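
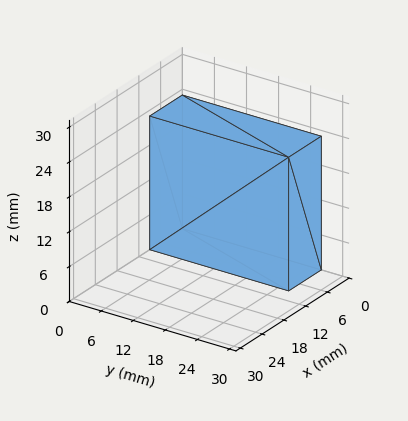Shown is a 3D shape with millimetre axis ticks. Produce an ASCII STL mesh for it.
Reading the render: the shape is a rectangular box, roughly 9 × 26 mm footprint and 23 mm tall (dimensions read to the nearest mm from the axis ticks). For the STL, each face is triangulated and given an outward normal.

solid part
  facet normal 0.0000 0.0000 -1.0000
    outer loop
      vertex 9.0 26.0 0.0
      vertex 9.0 0.0 0.0
      vertex 0.0 0.0 0.0
    endloop
  endfacet
  facet normal 0.0000 0.0000 -1.0000
    outer loop
      vertex 0.0 26.0 0.0
      vertex 9.0 26.0 0.0
      vertex 0.0 0.0 0.0
    endloop
  endfacet
  facet normal 0.0000 0.0000 1.0000
    outer loop
      vertex 0.0 0.0 23.0
      vertex 9.0 0.0 23.0
      vertex 9.0 26.0 23.0
    endloop
  endfacet
  facet normal 0.0000 0.0000 1.0000
    outer loop
      vertex 0.0 0.0 23.0
      vertex 9.0 26.0 23.0
      vertex 0.0 26.0 23.0
    endloop
  endfacet
  facet normal 0.0000 -1.0000 0.0000
    outer loop
      vertex 0.0 0.0 0.0
      vertex 9.0 0.0 0.0
      vertex 9.0 0.0 23.0
    endloop
  endfacet
  facet normal 0.0000 -1.0000 0.0000
    outer loop
      vertex 0.0 0.0 0.0
      vertex 9.0 0.0 23.0
      vertex 0.0 0.0 23.0
    endloop
  endfacet
  facet normal 0.0000 1.0000 0.0000
    outer loop
      vertex 9.0 26.0 23.0
      vertex 9.0 26.0 0.0
      vertex 0.0 26.0 0.0
    endloop
  endfacet
  facet normal 0.0000 1.0000 0.0000
    outer loop
      vertex 0.0 26.0 23.0
      vertex 9.0 26.0 23.0
      vertex 0.0 26.0 0.0
    endloop
  endfacet
  facet normal -1.0000 0.0000 0.0000
    outer loop
      vertex 0.0 26.0 23.0
      vertex 0.0 26.0 0.0
      vertex 0.0 0.0 0.0
    endloop
  endfacet
  facet normal -1.0000 0.0000 0.0000
    outer loop
      vertex 0.0 0.0 23.0
      vertex 0.0 26.0 23.0
      vertex 0.0 0.0 0.0
    endloop
  endfacet
  facet normal 1.0000 0.0000 0.0000
    outer loop
      vertex 9.0 0.0 0.0
      vertex 9.0 26.0 0.0
      vertex 9.0 26.0 23.0
    endloop
  endfacet
  facet normal 1.0000 0.0000 0.0000
    outer loop
      vertex 9.0 0.0 0.0
      vertex 9.0 26.0 23.0
      vertex 9.0 0.0 23.0
    endloop
  endfacet
endsolid part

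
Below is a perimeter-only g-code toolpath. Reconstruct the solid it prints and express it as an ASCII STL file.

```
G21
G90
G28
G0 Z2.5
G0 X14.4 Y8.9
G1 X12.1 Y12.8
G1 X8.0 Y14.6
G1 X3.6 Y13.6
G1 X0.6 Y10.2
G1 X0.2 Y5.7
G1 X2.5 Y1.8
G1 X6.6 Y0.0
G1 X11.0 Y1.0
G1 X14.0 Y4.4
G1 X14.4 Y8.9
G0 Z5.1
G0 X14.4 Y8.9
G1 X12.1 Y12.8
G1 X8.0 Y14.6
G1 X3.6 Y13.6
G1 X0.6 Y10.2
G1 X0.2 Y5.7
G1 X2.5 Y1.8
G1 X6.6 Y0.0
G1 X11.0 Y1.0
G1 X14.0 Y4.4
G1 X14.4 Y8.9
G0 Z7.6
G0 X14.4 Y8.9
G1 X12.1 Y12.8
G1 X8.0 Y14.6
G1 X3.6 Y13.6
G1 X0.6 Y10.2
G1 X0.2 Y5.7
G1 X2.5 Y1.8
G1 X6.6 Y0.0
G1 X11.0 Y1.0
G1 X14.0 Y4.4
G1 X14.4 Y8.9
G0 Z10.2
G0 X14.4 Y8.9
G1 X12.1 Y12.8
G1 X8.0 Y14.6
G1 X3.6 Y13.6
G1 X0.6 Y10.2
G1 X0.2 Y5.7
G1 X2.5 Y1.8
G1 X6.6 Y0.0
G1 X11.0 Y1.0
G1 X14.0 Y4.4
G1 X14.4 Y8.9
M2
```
solid part
  facet normal 0.0000 0.0000 -1.0000
    outer loop
      vertex 8.0 14.6 0.0
      vertex 12.1 12.8 0.0
      vertex 14.4 8.9 0.0
    endloop
  endfacet
  facet normal 0.0000 0.0000 -1.0000
    outer loop
      vertex 3.6 13.6 0.0
      vertex 8.0 14.6 0.0
      vertex 14.4 8.9 0.0
    endloop
  endfacet
  facet normal 0.0000 0.0000 -1.0000
    outer loop
      vertex 0.6 10.2 0.0
      vertex 3.6 13.6 0.0
      vertex 14.4 8.9 0.0
    endloop
  endfacet
  facet normal 0.0000 0.0000 -1.0000
    outer loop
      vertex 0.2 5.7 0.0
      vertex 0.6 10.2 0.0
      vertex 14.4 8.9 0.0
    endloop
  endfacet
  facet normal 0.0000 0.0000 -1.0000
    outer loop
      vertex 2.5 1.8 0.0
      vertex 0.2 5.7 0.0
      vertex 14.4 8.9 0.0
    endloop
  endfacet
  facet normal 0.0000 0.0000 -1.0000
    outer loop
      vertex 6.6 0.0 0.0
      vertex 2.5 1.8 0.0
      vertex 14.4 8.9 0.0
    endloop
  endfacet
  facet normal 0.0000 0.0000 -1.0000
    outer loop
      vertex 11.0 1.0 0.0
      vertex 6.6 0.0 0.0
      vertex 14.4 8.9 0.0
    endloop
  endfacet
  facet normal 0.0000 0.0000 -1.0000
    outer loop
      vertex 14.0 4.4 0.0
      vertex 11.0 1.0 0.0
      vertex 14.4 8.9 0.0
    endloop
  endfacet
  facet normal 0.0000 0.0000 1.0000
    outer loop
      vertex 14.4 8.9 10.2
      vertex 12.1 12.8 10.2
      vertex 8.0 14.6 10.2
    endloop
  endfacet
  facet normal 0.0000 0.0000 1.0000
    outer loop
      vertex 14.4 8.9 10.2
      vertex 8.0 14.6 10.2
      vertex 3.6 13.6 10.2
    endloop
  endfacet
  facet normal 0.0000 0.0000 1.0000
    outer loop
      vertex 14.4 8.9 10.2
      vertex 3.6 13.6 10.2
      vertex 0.6 10.2 10.2
    endloop
  endfacet
  facet normal 0.0000 0.0000 1.0000
    outer loop
      vertex 14.4 8.9 10.2
      vertex 0.6 10.2 10.2
      vertex 0.2 5.7 10.2
    endloop
  endfacet
  facet normal 0.0000 0.0000 1.0000
    outer loop
      vertex 14.4 8.9 10.2
      vertex 0.2 5.7 10.2
      vertex 2.5 1.8 10.2
    endloop
  endfacet
  facet normal 0.0000 0.0000 1.0000
    outer loop
      vertex 14.4 8.9 10.2
      vertex 2.5 1.8 10.2
      vertex 6.6 0.0 10.2
    endloop
  endfacet
  facet normal 0.0000 0.0000 1.0000
    outer loop
      vertex 14.4 8.9 10.2
      vertex 6.6 0.0 10.2
      vertex 11.0 1.0 10.2
    endloop
  endfacet
  facet normal 0.0000 0.0000 1.0000
    outer loop
      vertex 14.4 8.9 10.2
      vertex 11.0 1.0 10.2
      vertex 14.0 4.4 10.2
    endloop
  endfacet
  facet normal 0.8614 0.5080 0.0000
    outer loop
      vertex 14.4 8.9 0.0
      vertex 12.1 12.8 0.0
      vertex 12.1 12.8 10.2
    endloop
  endfacet
  facet normal 0.8614 0.5080 0.0000
    outer loop
      vertex 14.4 8.9 0.0
      vertex 12.1 12.8 10.2
      vertex 14.4 8.9 10.2
    endloop
  endfacet
  facet normal 0.4020 0.9156 0.0000
    outer loop
      vertex 12.1 12.8 0.0
      vertex 8.0 14.6 0.0
      vertex 8.0 14.6 10.2
    endloop
  endfacet
  facet normal 0.4020 0.9156 0.0000
    outer loop
      vertex 12.1 12.8 0.0
      vertex 8.0 14.6 10.2
      vertex 12.1 12.8 10.2
    endloop
  endfacet
  facet normal -0.2216 0.9751 0.0000
    outer loop
      vertex 8.0 14.6 0.0
      vertex 3.6 13.6 0.0
      vertex 3.6 13.6 10.2
    endloop
  endfacet
  facet normal -0.2216 0.9751 0.0000
    outer loop
      vertex 8.0 14.6 0.0
      vertex 3.6 13.6 10.2
      vertex 8.0 14.6 10.2
    endloop
  endfacet
  facet normal -0.7498 0.6616 0.0000
    outer loop
      vertex 3.6 13.6 0.0
      vertex 0.6 10.2 0.0
      vertex 0.6 10.2 10.2
    endloop
  endfacet
  facet normal -0.7498 0.6616 0.0000
    outer loop
      vertex 3.6 13.6 0.0
      vertex 0.6 10.2 10.2
      vertex 3.6 13.6 10.2
    endloop
  endfacet
  facet normal -0.9961 0.0885 0.0000
    outer loop
      vertex 0.6 10.2 0.0
      vertex 0.2 5.7 0.0
      vertex 0.2 5.7 10.2
    endloop
  endfacet
  facet normal -0.9961 0.0885 0.0000
    outer loop
      vertex 0.6 10.2 0.0
      vertex 0.2 5.7 10.2
      vertex 0.6 10.2 10.2
    endloop
  endfacet
  facet normal -0.8614 -0.5080 0.0000
    outer loop
      vertex 0.2 5.7 0.0
      vertex 2.5 1.8 0.0
      vertex 2.5 1.8 10.2
    endloop
  endfacet
  facet normal -0.8614 -0.5080 0.0000
    outer loop
      vertex 0.2 5.7 0.0
      vertex 2.5 1.8 10.2
      vertex 0.2 5.7 10.2
    endloop
  endfacet
  facet normal -0.4020 -0.9156 0.0000
    outer loop
      vertex 2.5 1.8 0.0
      vertex 6.6 0.0 0.0
      vertex 6.6 0.0 10.2
    endloop
  endfacet
  facet normal -0.4020 -0.9156 0.0000
    outer loop
      vertex 2.5 1.8 0.0
      vertex 6.6 0.0 10.2
      vertex 2.5 1.8 10.2
    endloop
  endfacet
  facet normal 0.2216 -0.9751 0.0000
    outer loop
      vertex 6.6 0.0 0.0
      vertex 11.0 1.0 0.0
      vertex 11.0 1.0 10.2
    endloop
  endfacet
  facet normal 0.2216 -0.9751 0.0000
    outer loop
      vertex 6.6 0.0 0.0
      vertex 11.0 1.0 10.2
      vertex 6.6 0.0 10.2
    endloop
  endfacet
  facet normal 0.7498 -0.6616 0.0000
    outer loop
      vertex 11.0 1.0 0.0
      vertex 14.0 4.4 0.0
      vertex 14.0 4.4 10.2
    endloop
  endfacet
  facet normal 0.7498 -0.6616 0.0000
    outer loop
      vertex 11.0 1.0 0.0
      vertex 14.0 4.4 10.2
      vertex 11.0 1.0 10.2
    endloop
  endfacet
  facet normal 0.9961 -0.0885 0.0000
    outer loop
      vertex 14.0 4.4 0.0
      vertex 14.4 8.9 0.0
      vertex 14.4 8.9 10.2
    endloop
  endfacet
  facet normal 0.9961 -0.0885 0.0000
    outer loop
      vertex 14.0 4.4 0.0
      vertex 14.4 8.9 10.2
      vertex 14.0 4.4 10.2
    endloop
  endfacet
endsolid part

The G0 Z moves step by Δz≈2.5 mm. Every layer's G1 loop is the same polygon, so the solid is a straight extrusion of it from z=0 to z≈10.2. Closing with flat bottom and top caps and triangulating gives 36 facets — a regular 10-sided prism (a cylinder approximated with 10 flat sides), circumscribed radius ≈ 7.3 mm, height ≈ 10.2 mm.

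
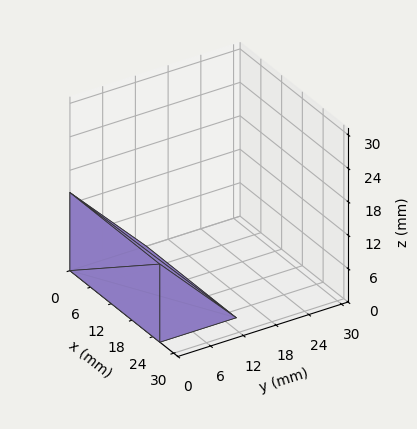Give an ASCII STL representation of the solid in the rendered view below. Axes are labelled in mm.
Reading the render: the shape is a wedge (ramp): 26 × 14 mm base, rising to 14 mm along the y=0 edge and sloping linearly to z=0 at y=14 (dimensions read to the nearest mm from the axis ticks). For the STL, each face is triangulated and given an outward normal.

solid part
  facet normal 0.0000 0.0000 -1.0000
    outer loop
      vertex 26.00 14.00 0.00
      vertex 26.00 0.00 0.00
      vertex 0.00 0.00 0.00
    endloop
  endfacet
  facet normal 0.0000 0.0000 -1.0000
    outer loop
      vertex 0.00 14.00 0.00
      vertex 26.00 14.00 0.00
      vertex 0.00 0.00 0.00
    endloop
  endfacet
  facet normal 0.0000 -1.0000 0.0000
    outer loop
      vertex 0.00 0.00 0.00
      vertex 26.00 0.00 0.00
      vertex 26.00 0.00 14.00
    endloop
  endfacet
  facet normal 0.0000 -1.0000 0.0000
    outer loop
      vertex 0.00 0.00 0.00
      vertex 26.00 0.00 14.00
      vertex 0.00 0.00 14.00
    endloop
  endfacet
  facet normal 0.0000 0.7071 0.7071
    outer loop
      vertex 0.00 0.00 14.00
      vertex 26.00 0.00 14.00
      vertex 26.00 14.00 0.00
    endloop
  endfacet
  facet normal 0.0000 0.7071 0.7071
    outer loop
      vertex 0.00 0.00 14.00
      vertex 26.00 14.00 0.00
      vertex 0.00 14.00 0.00
    endloop
  endfacet
  facet normal -1.0000 0.0000 0.0000
    outer loop
      vertex 0.00 0.00 14.00
      vertex 0.00 14.00 0.00
      vertex 0.00 0.00 0.00
    endloop
  endfacet
  facet normal 1.0000 0.0000 0.0000
    outer loop
      vertex 26.00 0.00 0.00
      vertex 26.00 14.00 0.00
      vertex 26.00 0.00 14.00
    endloop
  endfacet
endsolid part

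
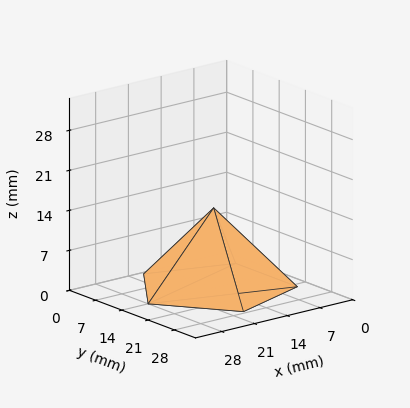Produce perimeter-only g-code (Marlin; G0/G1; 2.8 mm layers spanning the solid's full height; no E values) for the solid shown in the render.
Reading the render: the shape is a regular 5-sided pyramid, base circumscribed radius ≈ 14 mm, apex at z ≈ 14 mm (dimensions read to the nearest mm from the axis ticks). For the g-code, the solid's height is divided into equal slices at the stated Δz and each level perimeter traced with G1 moves after a G0 lift.

; perimeter-only toolpath
G21 ; units = mm
G90 ; absolute positioning
G28 ; home
; layer 1
G0 Z2.8
G0 X25.2 Y14.0
G1 X17.4 Y24.6
G1 X5.0 Y20.6
G1 X5.0 Y7.4
G1 X17.4 Y3.4
G1 X25.2 Y14.0
; layer 2
G0 Z5.6
G0 X22.4 Y14.0
G1 X16.6 Y22.0
G1 X7.2 Y18.9
G1 X7.2 Y9.1
G1 X16.6 Y6.0
G1 X22.4 Y14.0
; layer 3
G0 Z8.4
G0 X19.6 Y14.0
G1 X15.7 Y19.3
G1 X9.5 Y17.3
G1 X9.5 Y10.7
G1 X15.7 Y8.7
G1 X19.6 Y14.0
; layer 4
G0 Z11.2
G0 X16.8 Y14.0
G1 X14.9 Y16.7
G1 X11.7 Y15.6
G1 X11.7 Y12.4
G1 X14.9 Y11.3
G1 X16.8 Y14.0
M2 ; end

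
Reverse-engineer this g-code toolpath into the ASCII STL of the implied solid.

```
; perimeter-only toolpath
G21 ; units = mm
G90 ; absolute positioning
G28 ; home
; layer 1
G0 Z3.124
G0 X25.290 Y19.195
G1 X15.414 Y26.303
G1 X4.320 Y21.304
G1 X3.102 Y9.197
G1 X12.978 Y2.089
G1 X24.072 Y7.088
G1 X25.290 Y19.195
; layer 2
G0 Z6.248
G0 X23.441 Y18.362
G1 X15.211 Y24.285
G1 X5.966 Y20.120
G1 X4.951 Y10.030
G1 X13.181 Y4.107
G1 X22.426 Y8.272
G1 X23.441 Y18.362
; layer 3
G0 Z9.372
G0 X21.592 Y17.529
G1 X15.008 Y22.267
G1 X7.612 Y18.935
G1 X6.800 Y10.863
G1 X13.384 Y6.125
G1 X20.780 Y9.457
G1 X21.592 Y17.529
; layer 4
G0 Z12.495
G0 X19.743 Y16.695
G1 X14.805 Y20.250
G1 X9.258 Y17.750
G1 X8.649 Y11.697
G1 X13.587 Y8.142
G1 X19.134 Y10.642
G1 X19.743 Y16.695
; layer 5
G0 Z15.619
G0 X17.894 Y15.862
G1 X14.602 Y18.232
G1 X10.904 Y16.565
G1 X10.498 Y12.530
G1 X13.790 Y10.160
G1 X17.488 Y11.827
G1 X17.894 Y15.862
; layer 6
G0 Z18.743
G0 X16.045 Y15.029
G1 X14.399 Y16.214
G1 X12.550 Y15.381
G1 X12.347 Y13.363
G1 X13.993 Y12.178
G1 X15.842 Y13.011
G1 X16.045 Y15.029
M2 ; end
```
solid part
  facet normal 0.0000 0.0000 -1.0000
    outer loop
      vertex 2.674 22.489 0.000
      vertex 15.617 28.321 0.000
      vertex 27.139 20.028 0.000
    endloop
  endfacet
  facet normal 0.0000 0.0000 -1.0000
    outer loop
      vertex 1.253 8.364 0.000
      vertex 2.674 22.489 0.000
      vertex 27.139 20.028 0.000
    endloop
  endfacet
  facet normal 0.0000 0.0000 -1.0000
    outer loop
      vertex 12.775 0.071 0.000
      vertex 1.253 8.364 0.000
      vertex 27.139 20.028 0.000
    endloop
  endfacet
  facet normal 0.0000 0.0000 -1.0000
    outer loop
      vertex 25.718 5.903 0.000
      vertex 12.775 0.071 0.000
      vertex 27.139 20.028 0.000
    endloop
  endfacet
  facet normal 0.5092 0.7075 0.4901
    outer loop
      vertex 27.139 20.028 0.000
      vertex 15.617 28.321 0.000
      vertex 14.196 14.196 21.867
    endloop
  endfacet
  facet normal -0.3581 0.7947 0.4901
    outer loop
      vertex 15.617 28.321 0.000
      vertex 2.674 22.489 0.000
      vertex 14.196 14.196 21.867
    endloop
  endfacet
  facet normal -0.8673 0.0873 0.4901
    outer loop
      vertex 2.674 22.489 0.000
      vertex 1.253 8.364 0.000
      vertex 14.196 14.196 21.867
    endloop
  endfacet
  facet normal -0.5092 -0.7075 0.4901
    outer loop
      vertex 1.253 8.364 0.000
      vertex 12.775 0.071 0.000
      vertex 14.196 14.196 21.867
    endloop
  endfacet
  facet normal 0.3581 -0.7947 0.4901
    outer loop
      vertex 12.775 0.071 0.000
      vertex 25.718 5.903 0.000
      vertex 14.196 14.196 21.867
    endloop
  endfacet
  facet normal 0.8673 -0.0873 0.4901
    outer loop
      vertex 25.718 5.903 0.000
      vertex 27.139 20.028 0.000
      vertex 14.196 14.196 21.867
    endloop
  endfacet
endsolid part

The G0 Z moves step by Δz≈3.124 mm. The G1 loops shrink linearly with z, so the solid tapers from its base footprint up to z≈21.9. Closing with a flat bottom cap and the tapered top and triangulating gives 10 facets — a regular 6-sided pyramid, base circumscribed radius ≈ 14.2 mm, apex at z ≈ 21.9 mm.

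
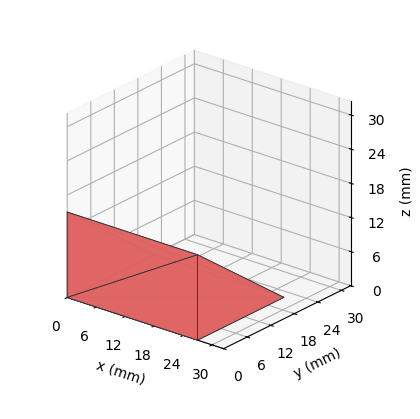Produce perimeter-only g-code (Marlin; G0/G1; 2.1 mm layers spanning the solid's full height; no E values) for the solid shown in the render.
Reading the render: the shape is a wedge (ramp): 27 × 22 mm base, rising to 15 mm along the y=0 edge and sloping linearly to z=0 at y=22 (dimensions read to the nearest mm from the axis ticks). For the g-code, the solid's height is divided into equal slices at the stated Δz and each level perimeter traced with G1 moves after a G0 lift.

; perimeter-only toolpath
G21 ; units = mm
G90 ; absolute positioning
G28 ; home
; layer 1
G0 Z2.1
G0 X0.0 Y0.0
G1 X27.0 Y0.0
G1 X27.0 Y18.9
G1 X0.0 Y18.9
G1 X0.0 Y0.0
; layer 2
G0 Z4.3
G0 X0.0 Y0.0
G1 X27.0 Y0.0
G1 X27.0 Y15.7
G1 X0.0 Y15.7
G1 X0.0 Y0.0
; layer 3
G0 Z6.4
G0 X0.0 Y0.0
G1 X27.0 Y0.0
G1 X27.0 Y12.6
G1 X0.0 Y12.6
G1 X0.0 Y0.0
; layer 4
G0 Z8.6
G0 X0.0 Y0.0
G1 X27.0 Y0.0
G1 X27.0 Y9.4
G1 X0.0 Y9.4
G1 X0.0 Y0.0
; layer 5
G0 Z10.7
G0 X0.0 Y0.0
G1 X27.0 Y0.0
G1 X27.0 Y6.3
G1 X0.0 Y6.3
G1 X0.0 Y0.0
; layer 6
G0 Z12.9
G0 X0.0 Y0.0
G1 X27.0 Y0.0
G1 X27.0 Y3.1
G1 X0.0 Y3.1
G1 X0.0 Y0.0
M2 ; end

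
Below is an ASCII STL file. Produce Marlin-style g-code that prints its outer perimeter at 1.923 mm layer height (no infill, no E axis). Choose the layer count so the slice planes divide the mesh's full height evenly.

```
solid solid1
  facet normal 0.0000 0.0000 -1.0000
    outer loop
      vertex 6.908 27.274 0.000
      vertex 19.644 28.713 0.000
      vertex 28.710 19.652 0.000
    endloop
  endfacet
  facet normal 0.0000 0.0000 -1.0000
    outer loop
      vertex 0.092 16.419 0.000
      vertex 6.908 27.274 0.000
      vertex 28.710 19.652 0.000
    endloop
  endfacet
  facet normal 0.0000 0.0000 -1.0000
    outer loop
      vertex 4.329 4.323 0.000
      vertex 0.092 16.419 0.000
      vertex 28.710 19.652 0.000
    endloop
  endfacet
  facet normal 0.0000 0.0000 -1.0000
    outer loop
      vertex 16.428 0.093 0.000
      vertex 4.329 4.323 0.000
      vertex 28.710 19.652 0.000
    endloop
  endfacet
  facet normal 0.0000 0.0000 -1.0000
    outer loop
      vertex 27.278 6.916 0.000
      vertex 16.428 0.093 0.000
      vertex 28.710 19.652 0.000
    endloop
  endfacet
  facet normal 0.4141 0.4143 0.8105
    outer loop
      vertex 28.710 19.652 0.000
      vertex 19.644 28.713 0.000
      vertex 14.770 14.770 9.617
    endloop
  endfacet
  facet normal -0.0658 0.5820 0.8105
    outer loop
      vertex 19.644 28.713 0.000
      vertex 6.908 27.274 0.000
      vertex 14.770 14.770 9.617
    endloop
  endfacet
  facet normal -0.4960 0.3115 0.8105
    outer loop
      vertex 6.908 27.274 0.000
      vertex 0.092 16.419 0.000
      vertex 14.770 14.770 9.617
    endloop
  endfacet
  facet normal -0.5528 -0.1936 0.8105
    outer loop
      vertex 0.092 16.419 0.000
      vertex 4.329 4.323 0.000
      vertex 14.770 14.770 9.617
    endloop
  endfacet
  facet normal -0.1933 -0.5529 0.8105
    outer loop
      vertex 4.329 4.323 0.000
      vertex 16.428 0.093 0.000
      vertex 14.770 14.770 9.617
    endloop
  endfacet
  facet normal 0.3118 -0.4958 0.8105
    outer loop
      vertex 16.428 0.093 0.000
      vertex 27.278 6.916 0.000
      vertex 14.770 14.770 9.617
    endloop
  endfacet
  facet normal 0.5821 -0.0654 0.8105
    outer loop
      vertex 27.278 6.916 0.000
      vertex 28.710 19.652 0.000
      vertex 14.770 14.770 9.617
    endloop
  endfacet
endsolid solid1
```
; perimeter-only toolpath
G21 ; units = mm
G90 ; absolute positioning
G28 ; home
; layer 1
G0 Z1.923
G0 X25.922 Y18.676
G1 X18.669 Y25.924
G1 X8.480 Y24.773
G1 X3.028 Y16.089
G1 X6.417 Y6.412
G1 X16.096 Y3.028
G1 X24.776 Y8.487
G1 X25.922 Y18.676
; layer 2
G0 Z3.847
G0 X23.134 Y17.699
G1 X17.694 Y23.136
G1 X10.053 Y22.272
G1 X5.963 Y15.759
G1 X8.505 Y8.502
G1 X15.765 Y5.964
G1 X22.275 Y10.058
G1 X23.134 Y17.699
; layer 3
G0 Z5.770
G0 X20.346 Y16.723
G1 X16.720 Y20.347
G1 X11.625 Y19.772
G1 X8.899 Y15.430
G1 X10.594 Y10.591
G1 X15.433 Y8.899
G1 X19.773 Y11.628
G1 X20.346 Y16.723
; layer 4
G0 Z7.694
G0 X17.558 Y15.746
G1 X15.745 Y17.559
G1 X13.198 Y17.271
G1 X11.834 Y15.100
G1 X12.682 Y12.681
G1 X15.102 Y11.835
G1 X17.272 Y13.199
G1 X17.558 Y15.746
M2 ; end

The solid is a regular 7-sided pyramid, base circumscribed radius ≈ 14.8 mm, apex at z ≈ 9.62 mm. Slicing at Δz = 1.923 mm — 5 equal slices spanning the solid's height, so layer i sits at z = i·h/5 — gives 4 non-empty perimeters. Each is a 7-segment closed polygon; G0 lifts to the layer z and rapids to the start vertex, then G1 traces the edges. The cross-section shrinks linearly with z (the slice at the apex is degenerate and omitted).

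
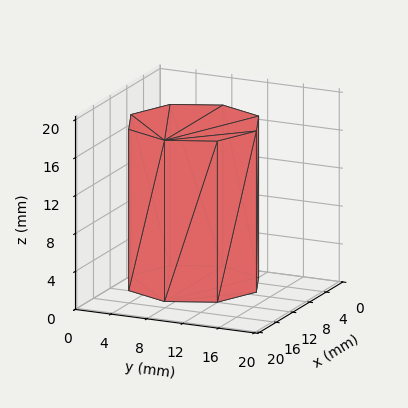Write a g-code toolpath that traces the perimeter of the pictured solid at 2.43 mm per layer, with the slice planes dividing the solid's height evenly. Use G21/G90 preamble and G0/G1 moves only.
Reading the render: the shape is a regular 8-sided prism (a cylinder approximated with 8 flat sides), circumscribed radius ≈ 7 mm, height ≈ 17 mm (dimensions read to the nearest mm from the axis ticks). For the g-code, the solid's height is divided into equal slices at the stated Δz and each level perimeter traced with G1 moves after a G0 lift.

; perimeter-only toolpath
G21 ; units = mm
G90 ; absolute positioning
G28 ; home
; layer 1
G0 Z2.43
G0 X14.00 Y7.00
G1 X11.95 Y11.95
G1 X7.00 Y14.00
G1 X2.05 Y11.95
G1 X0.00 Y7.00
G1 X2.05 Y2.05
G1 X7.00 Y0.00
G1 X11.95 Y2.05
G1 X14.00 Y7.00
; layer 2
G0 Z4.86
G0 X14.00 Y7.00
G1 X11.95 Y11.95
G1 X7.00 Y14.00
G1 X2.05 Y11.95
G1 X0.00 Y7.00
G1 X2.05 Y2.05
G1 X7.00 Y0.00
G1 X11.95 Y2.05
G1 X14.00 Y7.00
; layer 3
G0 Z7.29
G0 X14.00 Y7.00
G1 X11.95 Y11.95
G1 X7.00 Y14.00
G1 X2.05 Y11.95
G1 X0.00 Y7.00
G1 X2.05 Y2.05
G1 X7.00 Y0.00
G1 X11.95 Y2.05
G1 X14.00 Y7.00
; layer 4
G0 Z9.71
G0 X14.00 Y7.00
G1 X11.95 Y11.95
G1 X7.00 Y14.00
G1 X2.05 Y11.95
G1 X0.00 Y7.00
G1 X2.05 Y2.05
G1 X7.00 Y0.00
G1 X11.95 Y2.05
G1 X14.00 Y7.00
; layer 5
G0 Z12.14
G0 X14.00 Y7.00
G1 X11.95 Y11.95
G1 X7.00 Y14.00
G1 X2.05 Y11.95
G1 X0.00 Y7.00
G1 X2.05 Y2.05
G1 X7.00 Y0.00
G1 X11.95 Y2.05
G1 X14.00 Y7.00
; layer 6
G0 Z14.57
G0 X14.00 Y7.00
G1 X11.95 Y11.95
G1 X7.00 Y14.00
G1 X2.05 Y11.95
G1 X0.00 Y7.00
G1 X2.05 Y2.05
G1 X7.00 Y0.00
G1 X11.95 Y2.05
G1 X14.00 Y7.00
; layer 7
G0 Z17.00
G0 X14.00 Y7.00
G1 X11.95 Y11.95
G1 X7.00 Y14.00
G1 X2.05 Y11.95
G1 X0.00 Y7.00
G1 X2.05 Y2.05
G1 X7.00 Y0.00
G1 X11.95 Y2.05
G1 X14.00 Y7.00
M2 ; end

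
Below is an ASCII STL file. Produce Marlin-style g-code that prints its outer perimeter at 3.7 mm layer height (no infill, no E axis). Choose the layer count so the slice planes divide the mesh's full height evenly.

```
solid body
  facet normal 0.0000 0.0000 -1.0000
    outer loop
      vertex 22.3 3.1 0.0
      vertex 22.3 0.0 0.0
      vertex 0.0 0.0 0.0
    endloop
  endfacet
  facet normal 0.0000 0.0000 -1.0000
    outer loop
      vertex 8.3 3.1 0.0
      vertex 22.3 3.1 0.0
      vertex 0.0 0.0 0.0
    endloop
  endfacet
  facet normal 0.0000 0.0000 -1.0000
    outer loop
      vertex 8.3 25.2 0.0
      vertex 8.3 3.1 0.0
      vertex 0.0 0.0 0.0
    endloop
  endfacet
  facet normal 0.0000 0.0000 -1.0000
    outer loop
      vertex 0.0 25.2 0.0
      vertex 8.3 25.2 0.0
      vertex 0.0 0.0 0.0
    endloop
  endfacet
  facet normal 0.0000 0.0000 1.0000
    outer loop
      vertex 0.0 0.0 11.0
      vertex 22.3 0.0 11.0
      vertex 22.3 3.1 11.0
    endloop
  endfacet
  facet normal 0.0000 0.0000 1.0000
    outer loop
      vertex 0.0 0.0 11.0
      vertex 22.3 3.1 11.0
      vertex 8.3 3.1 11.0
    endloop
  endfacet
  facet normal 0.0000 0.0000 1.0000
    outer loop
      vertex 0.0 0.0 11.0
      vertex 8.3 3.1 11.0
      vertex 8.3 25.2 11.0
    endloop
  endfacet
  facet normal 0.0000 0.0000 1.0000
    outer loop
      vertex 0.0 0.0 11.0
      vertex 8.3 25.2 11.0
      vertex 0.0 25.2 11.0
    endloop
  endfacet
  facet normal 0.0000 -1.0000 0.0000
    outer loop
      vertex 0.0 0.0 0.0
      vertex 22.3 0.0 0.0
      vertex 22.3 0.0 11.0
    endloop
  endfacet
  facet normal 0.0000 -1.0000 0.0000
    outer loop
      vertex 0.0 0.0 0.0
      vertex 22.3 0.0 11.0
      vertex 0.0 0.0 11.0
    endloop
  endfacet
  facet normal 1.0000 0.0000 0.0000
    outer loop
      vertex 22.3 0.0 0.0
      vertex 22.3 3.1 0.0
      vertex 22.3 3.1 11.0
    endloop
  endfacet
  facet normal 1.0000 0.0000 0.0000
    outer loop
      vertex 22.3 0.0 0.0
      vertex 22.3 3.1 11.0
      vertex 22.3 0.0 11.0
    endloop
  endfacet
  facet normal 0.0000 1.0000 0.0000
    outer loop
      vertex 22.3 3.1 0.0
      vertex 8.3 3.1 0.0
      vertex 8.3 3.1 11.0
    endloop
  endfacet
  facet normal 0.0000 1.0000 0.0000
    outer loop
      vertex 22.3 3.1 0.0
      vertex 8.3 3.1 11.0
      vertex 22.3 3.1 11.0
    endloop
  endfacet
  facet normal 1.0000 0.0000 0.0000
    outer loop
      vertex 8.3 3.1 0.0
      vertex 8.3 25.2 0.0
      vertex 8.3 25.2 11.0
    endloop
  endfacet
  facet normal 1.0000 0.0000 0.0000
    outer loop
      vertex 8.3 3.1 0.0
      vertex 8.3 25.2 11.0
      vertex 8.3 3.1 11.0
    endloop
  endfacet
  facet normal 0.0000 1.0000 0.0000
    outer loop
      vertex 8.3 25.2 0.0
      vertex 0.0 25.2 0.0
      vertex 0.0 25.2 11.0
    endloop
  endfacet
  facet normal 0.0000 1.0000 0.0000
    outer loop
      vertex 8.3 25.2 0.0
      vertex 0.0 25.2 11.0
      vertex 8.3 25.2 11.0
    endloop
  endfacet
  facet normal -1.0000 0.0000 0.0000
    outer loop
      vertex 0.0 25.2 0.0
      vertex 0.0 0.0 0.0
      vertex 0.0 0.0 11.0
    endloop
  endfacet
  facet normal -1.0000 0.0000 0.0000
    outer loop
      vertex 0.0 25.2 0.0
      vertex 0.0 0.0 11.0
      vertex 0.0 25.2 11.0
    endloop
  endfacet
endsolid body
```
; perimeter-only toolpath
G21 ; units = mm
G90 ; absolute positioning
G28 ; home
; layer 1
G0 Z3.7
G0 X0.0 Y0.0
G1 X22.3 Y0.0
G1 X22.3 Y3.1
G1 X8.3 Y3.1
G1 X8.3 Y25.2
G1 X0.0 Y25.2
G1 X0.0 Y0.0
; layer 2
G0 Z7.3
G0 X0.0 Y0.0
G1 X22.3 Y0.0
G1 X22.3 Y3.1
G1 X8.3 Y3.1
G1 X8.3 Y25.2
G1 X0.0 Y25.2
G1 X0.0 Y0.0
; layer 3
G0 Z11.0
G0 X0.0 Y0.0
G1 X22.3 Y0.0
G1 X22.3 Y3.1
G1 X8.3 Y3.1
G1 X8.3 Y25.2
G1 X0.0 Y25.2
G1 X0.0 Y0.0
M2 ; end

The solid is an L-shaped prism: outer 22.3 × 25.2 mm, arm thicknesses ≈ 3.1 mm (horizontal) and 8.3 mm (vertical), extruded 11 mm in z. Slicing at Δz = 3.7 mm — 3 equal slices spanning the solid's height, so layer i sits at z = i·h/3 — gives 3 non-empty perimeters. Each is a 6-segment closed polygon; G0 lifts to the layer z and rapids to the start vertex, then G1 traces the edges.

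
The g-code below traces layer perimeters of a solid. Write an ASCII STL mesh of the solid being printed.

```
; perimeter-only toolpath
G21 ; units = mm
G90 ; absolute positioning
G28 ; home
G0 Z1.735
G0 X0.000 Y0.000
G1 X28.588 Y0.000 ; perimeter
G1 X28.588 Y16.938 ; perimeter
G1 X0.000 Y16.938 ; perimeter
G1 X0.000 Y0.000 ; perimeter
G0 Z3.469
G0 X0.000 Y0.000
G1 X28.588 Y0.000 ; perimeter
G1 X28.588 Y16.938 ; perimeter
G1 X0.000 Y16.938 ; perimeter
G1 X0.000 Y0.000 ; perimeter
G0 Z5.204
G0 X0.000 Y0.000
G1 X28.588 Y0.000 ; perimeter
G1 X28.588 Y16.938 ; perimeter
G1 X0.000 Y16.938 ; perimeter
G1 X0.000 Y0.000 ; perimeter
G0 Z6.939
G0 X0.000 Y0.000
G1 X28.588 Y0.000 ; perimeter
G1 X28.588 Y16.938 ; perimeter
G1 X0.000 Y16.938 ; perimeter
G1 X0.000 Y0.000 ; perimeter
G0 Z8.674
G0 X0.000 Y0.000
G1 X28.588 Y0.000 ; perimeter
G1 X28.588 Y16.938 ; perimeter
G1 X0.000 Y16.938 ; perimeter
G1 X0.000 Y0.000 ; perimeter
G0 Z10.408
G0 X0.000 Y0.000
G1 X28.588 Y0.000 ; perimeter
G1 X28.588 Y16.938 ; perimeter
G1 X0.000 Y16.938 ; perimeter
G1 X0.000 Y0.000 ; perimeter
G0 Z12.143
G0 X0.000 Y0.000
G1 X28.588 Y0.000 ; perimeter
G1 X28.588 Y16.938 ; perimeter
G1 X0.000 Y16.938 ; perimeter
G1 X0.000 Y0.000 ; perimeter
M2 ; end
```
solid part
  facet normal 0.0000 0.0000 -1.0000
    outer loop
      vertex 28.588 16.938 0.000
      vertex 28.588 0.000 0.000
      vertex 0.000 0.000 0.000
    endloop
  endfacet
  facet normal 0.0000 0.0000 -1.0000
    outer loop
      vertex 0.000 16.938 0.000
      vertex 28.588 16.938 0.000
      vertex 0.000 0.000 0.000
    endloop
  endfacet
  facet normal 0.0000 0.0000 1.0000
    outer loop
      vertex 0.000 0.000 12.143
      vertex 28.588 0.000 12.143
      vertex 28.588 16.938 12.143
    endloop
  endfacet
  facet normal 0.0000 0.0000 1.0000
    outer loop
      vertex 0.000 0.000 12.143
      vertex 28.588 16.938 12.143
      vertex 0.000 16.938 12.143
    endloop
  endfacet
  facet normal 0.0000 -1.0000 0.0000
    outer loop
      vertex 0.000 0.000 0.000
      vertex 28.588 0.000 0.000
      vertex 28.588 0.000 12.143
    endloop
  endfacet
  facet normal 0.0000 -1.0000 0.0000
    outer loop
      vertex 0.000 0.000 0.000
      vertex 28.588 0.000 12.143
      vertex 0.000 0.000 12.143
    endloop
  endfacet
  facet normal 0.0000 1.0000 0.0000
    outer loop
      vertex 28.588 16.938 12.143
      vertex 28.588 16.938 0.000
      vertex 0.000 16.938 0.000
    endloop
  endfacet
  facet normal 0.0000 1.0000 0.0000
    outer loop
      vertex 0.000 16.938 12.143
      vertex 28.588 16.938 12.143
      vertex 0.000 16.938 0.000
    endloop
  endfacet
  facet normal -1.0000 0.0000 0.0000
    outer loop
      vertex 0.000 16.938 12.143
      vertex 0.000 16.938 0.000
      vertex 0.000 0.000 0.000
    endloop
  endfacet
  facet normal -1.0000 0.0000 0.0000
    outer loop
      vertex 0.000 0.000 12.143
      vertex 0.000 16.938 12.143
      vertex 0.000 0.000 0.000
    endloop
  endfacet
  facet normal 1.0000 0.0000 0.0000
    outer loop
      vertex 28.588 0.000 0.000
      vertex 28.588 16.938 0.000
      vertex 28.588 16.938 12.143
    endloop
  endfacet
  facet normal 1.0000 0.0000 0.0000
    outer loop
      vertex 28.588 0.000 0.000
      vertex 28.588 16.938 12.143
      vertex 28.588 0.000 12.143
    endloop
  endfacet
endsolid part

The G0 Z moves step by Δz≈1.735 mm. Every layer's G1 loop is the same polygon, so the solid is a straight extrusion of it from z=0 to z≈12.1. Closing with flat bottom and top caps and triangulating gives 12 facets — a rectangular box, roughly 28.6 × 16.9 mm footprint and 12.1 mm tall.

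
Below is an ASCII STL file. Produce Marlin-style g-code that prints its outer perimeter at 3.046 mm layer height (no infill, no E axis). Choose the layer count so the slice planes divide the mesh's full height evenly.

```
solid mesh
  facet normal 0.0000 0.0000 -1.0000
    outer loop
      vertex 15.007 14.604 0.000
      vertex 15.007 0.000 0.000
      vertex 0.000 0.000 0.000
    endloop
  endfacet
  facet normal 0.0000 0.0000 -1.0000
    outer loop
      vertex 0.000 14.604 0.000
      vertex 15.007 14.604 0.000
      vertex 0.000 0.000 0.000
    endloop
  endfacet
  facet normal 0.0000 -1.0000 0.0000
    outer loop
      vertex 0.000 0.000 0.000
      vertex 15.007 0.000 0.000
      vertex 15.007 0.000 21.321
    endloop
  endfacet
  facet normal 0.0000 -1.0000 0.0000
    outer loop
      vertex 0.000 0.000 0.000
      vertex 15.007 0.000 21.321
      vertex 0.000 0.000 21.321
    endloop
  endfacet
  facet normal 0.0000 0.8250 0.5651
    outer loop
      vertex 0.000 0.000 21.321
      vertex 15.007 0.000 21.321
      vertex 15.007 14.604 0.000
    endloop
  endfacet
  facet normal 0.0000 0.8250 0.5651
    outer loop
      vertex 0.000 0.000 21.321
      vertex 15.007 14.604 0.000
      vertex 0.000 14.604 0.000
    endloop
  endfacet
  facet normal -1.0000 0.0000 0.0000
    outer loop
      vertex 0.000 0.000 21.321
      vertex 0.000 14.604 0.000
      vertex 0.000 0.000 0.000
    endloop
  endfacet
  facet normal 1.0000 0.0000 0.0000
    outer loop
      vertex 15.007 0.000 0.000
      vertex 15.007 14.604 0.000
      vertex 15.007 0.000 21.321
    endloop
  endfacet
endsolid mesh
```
; perimeter-only toolpath
G21 ; units = mm
G90 ; absolute positioning
G28 ; home
; layer 1
G0 Z3.046
G0 X0.000 Y0.000
G1 X15.007 Y0.000
G1 X15.007 Y12.518
G1 X0.000 Y12.518
G1 X0.000 Y0.000
; layer 2
G0 Z6.092
G0 X0.000 Y0.000
G1 X15.007 Y0.000
G1 X15.007 Y10.431
G1 X0.000 Y10.431
G1 X0.000 Y0.000
; layer 3
G0 Z9.138
G0 X0.000 Y0.000
G1 X15.007 Y0.000
G1 X15.007 Y8.345
G1 X0.000 Y8.345
G1 X0.000 Y0.000
; layer 4
G0 Z12.183
G0 X0.000 Y0.000
G1 X15.007 Y0.000
G1 X15.007 Y6.259
G1 X0.000 Y6.259
G1 X0.000 Y0.000
; layer 5
G0 Z15.229
G0 X0.000 Y0.000
G1 X15.007 Y0.000
G1 X15.007 Y4.173
G1 X0.000 Y4.173
G1 X0.000 Y0.000
; layer 6
G0 Z18.275
G0 X0.000 Y0.000
G1 X15.007 Y0.000
G1 X15.007 Y2.086
G1 X0.000 Y2.086
G1 X0.000 Y0.000
M2 ; end

The solid is a wedge (ramp): 15 × 14.6 mm base, rising to 21.3 mm along the y=0 edge and sloping linearly to z=0 at y=14.6. Slicing at Δz = 3.046 mm — 7 equal slices spanning the solid's height, so layer i sits at z = i·h/7 — gives 6 non-empty perimeters. Each is a 4-segment closed polygon; G0 lifts to the layer z and rapids to the start vertex, then G1 traces the edges. The cross-section shrinks linearly with z (the slice at the apex is degenerate and omitted).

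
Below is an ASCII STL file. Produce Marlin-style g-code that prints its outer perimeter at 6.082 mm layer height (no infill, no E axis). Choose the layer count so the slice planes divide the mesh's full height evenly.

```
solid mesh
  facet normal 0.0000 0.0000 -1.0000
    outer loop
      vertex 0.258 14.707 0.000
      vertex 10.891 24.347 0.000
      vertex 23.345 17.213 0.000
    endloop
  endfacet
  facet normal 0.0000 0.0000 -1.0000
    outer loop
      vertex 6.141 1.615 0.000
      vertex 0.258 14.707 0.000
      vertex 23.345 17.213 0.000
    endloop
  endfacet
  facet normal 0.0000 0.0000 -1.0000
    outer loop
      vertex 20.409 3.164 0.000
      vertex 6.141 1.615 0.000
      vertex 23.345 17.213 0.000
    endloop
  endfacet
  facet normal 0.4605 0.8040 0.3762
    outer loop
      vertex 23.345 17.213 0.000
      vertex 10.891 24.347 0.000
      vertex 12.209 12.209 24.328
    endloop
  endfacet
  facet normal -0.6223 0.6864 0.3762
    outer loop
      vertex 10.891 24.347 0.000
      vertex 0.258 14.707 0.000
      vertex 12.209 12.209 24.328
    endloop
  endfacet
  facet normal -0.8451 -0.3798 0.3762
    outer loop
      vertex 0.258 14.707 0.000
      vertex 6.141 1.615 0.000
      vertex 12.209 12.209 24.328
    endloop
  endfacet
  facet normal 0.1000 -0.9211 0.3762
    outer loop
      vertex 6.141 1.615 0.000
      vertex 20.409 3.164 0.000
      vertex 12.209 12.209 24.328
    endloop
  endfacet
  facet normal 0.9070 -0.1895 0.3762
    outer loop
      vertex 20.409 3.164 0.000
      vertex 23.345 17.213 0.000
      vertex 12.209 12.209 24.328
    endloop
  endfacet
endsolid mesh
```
; perimeter-only toolpath
G21 ; units = mm
G90 ; absolute positioning
G28 ; home
; layer 1
G0 Z6.082
G0 X20.561 Y15.962
G1 X11.221 Y21.312
G1 X3.246 Y14.082
G1 X7.658 Y4.263
G1 X18.359 Y5.425
G1 X20.561 Y15.962
; layer 2
G0 Z12.164
G0 X17.777 Y14.711
G1 X11.550 Y18.278
G1 X6.233 Y13.458
G1 X9.175 Y6.912
G1 X16.309 Y7.686
G1 X17.777 Y14.711
; layer 3
G0 Z18.246
G0 X14.993 Y13.460
G1 X11.879 Y15.243
G1 X9.221 Y12.833
G1 X10.692 Y9.560
G1 X14.259 Y9.948
G1 X14.993 Y13.460
M2 ; end

The solid is a regular 5-sided pyramid, base circumscribed radius ≈ 12.2 mm, apex at z ≈ 24.3 mm. Slicing at Δz = 6.082 mm — 4 equal slices spanning the solid's height, so layer i sits at z = i·h/4 — gives 3 non-empty perimeters. Each is a 5-segment closed polygon; G0 lifts to the layer z and rapids to the start vertex, then G1 traces the edges. The cross-section shrinks linearly with z (the slice at the apex is degenerate and omitted).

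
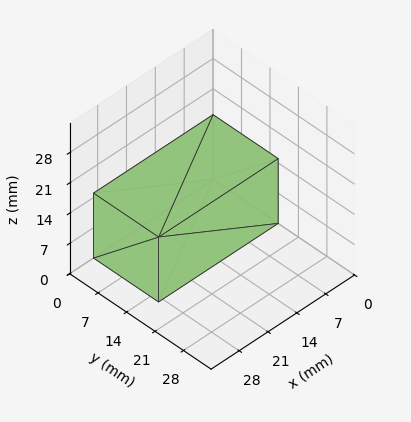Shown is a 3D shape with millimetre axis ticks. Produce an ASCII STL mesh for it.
Reading the render: the shape is a rectangular box, roughly 29 × 16 mm footprint and 15 mm tall (dimensions read to the nearest mm from the axis ticks). For the STL, each face is triangulated and given an outward normal.

solid part
  facet normal 0.0000 0.0000 -1.0000
    outer loop
      vertex 29.0 16.0 0.0
      vertex 29.0 0.0 0.0
      vertex 0.0 0.0 0.0
    endloop
  endfacet
  facet normal 0.0000 0.0000 -1.0000
    outer loop
      vertex 0.0 16.0 0.0
      vertex 29.0 16.0 0.0
      vertex 0.0 0.0 0.0
    endloop
  endfacet
  facet normal 0.0000 0.0000 1.0000
    outer loop
      vertex 0.0 0.0 15.0
      vertex 29.0 0.0 15.0
      vertex 29.0 16.0 15.0
    endloop
  endfacet
  facet normal 0.0000 0.0000 1.0000
    outer loop
      vertex 0.0 0.0 15.0
      vertex 29.0 16.0 15.0
      vertex 0.0 16.0 15.0
    endloop
  endfacet
  facet normal 0.0000 -1.0000 0.0000
    outer loop
      vertex 0.0 0.0 0.0
      vertex 29.0 0.0 0.0
      vertex 29.0 0.0 15.0
    endloop
  endfacet
  facet normal 0.0000 -1.0000 0.0000
    outer loop
      vertex 0.0 0.0 0.0
      vertex 29.0 0.0 15.0
      vertex 0.0 0.0 15.0
    endloop
  endfacet
  facet normal 0.0000 1.0000 0.0000
    outer loop
      vertex 29.0 16.0 15.0
      vertex 29.0 16.0 0.0
      vertex 0.0 16.0 0.0
    endloop
  endfacet
  facet normal 0.0000 1.0000 0.0000
    outer loop
      vertex 0.0 16.0 15.0
      vertex 29.0 16.0 15.0
      vertex 0.0 16.0 0.0
    endloop
  endfacet
  facet normal -1.0000 0.0000 0.0000
    outer loop
      vertex 0.0 16.0 15.0
      vertex 0.0 16.0 0.0
      vertex 0.0 0.0 0.0
    endloop
  endfacet
  facet normal -1.0000 0.0000 0.0000
    outer loop
      vertex 0.0 0.0 15.0
      vertex 0.0 16.0 15.0
      vertex 0.0 0.0 0.0
    endloop
  endfacet
  facet normal 1.0000 0.0000 0.0000
    outer loop
      vertex 29.0 0.0 0.0
      vertex 29.0 16.0 0.0
      vertex 29.0 16.0 15.0
    endloop
  endfacet
  facet normal 1.0000 0.0000 0.0000
    outer loop
      vertex 29.0 0.0 0.0
      vertex 29.0 16.0 15.0
      vertex 29.0 0.0 15.0
    endloop
  endfacet
endsolid part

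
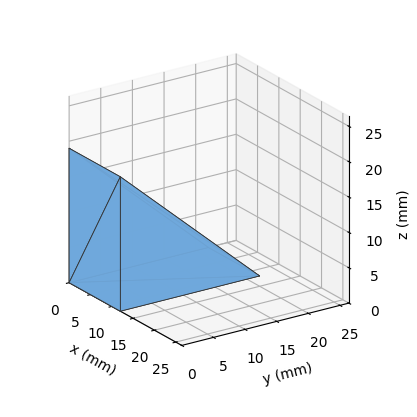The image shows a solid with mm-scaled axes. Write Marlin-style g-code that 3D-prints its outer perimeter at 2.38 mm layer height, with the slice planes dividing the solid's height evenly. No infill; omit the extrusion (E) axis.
Reading the render: the shape is a wedge (ramp): 12 × 22 mm base, rising to 19 mm along the y=0 edge and sloping linearly to z=0 at y=22 (dimensions read to the nearest mm from the axis ticks). For the g-code, the solid's height is divided into equal slices at the stated Δz and each level perimeter traced with G1 moves after a G0 lift.

; perimeter-only toolpath
G21 ; units = mm
G90 ; absolute positioning
G28 ; home
; layer 1
G0 Z2.38
G0 X0.00 Y0.00
G1 X12.00 Y0.00
G1 X12.00 Y19.25
G1 X0.00 Y19.25
G1 X0.00 Y0.00
; layer 2
G0 Z4.75
G0 X0.00 Y0.00
G1 X12.00 Y0.00
G1 X12.00 Y16.50
G1 X0.00 Y16.50
G1 X0.00 Y0.00
; layer 3
G0 Z7.12
G0 X0.00 Y0.00
G1 X12.00 Y0.00
G1 X12.00 Y13.75
G1 X0.00 Y13.75
G1 X0.00 Y0.00
; layer 4
G0 Z9.50
G0 X0.00 Y0.00
G1 X12.00 Y0.00
G1 X12.00 Y11.00
G1 X0.00 Y11.00
G1 X0.00 Y0.00
; layer 5
G0 Z11.88
G0 X0.00 Y0.00
G1 X12.00 Y0.00
G1 X12.00 Y8.25
G1 X0.00 Y8.25
G1 X0.00 Y0.00
; layer 6
G0 Z14.25
G0 X0.00 Y0.00
G1 X12.00 Y0.00
G1 X12.00 Y5.50
G1 X0.00 Y5.50
G1 X0.00 Y0.00
; layer 7
G0 Z16.62
G0 X0.00 Y0.00
G1 X12.00 Y0.00
G1 X12.00 Y2.75
G1 X0.00 Y2.75
G1 X0.00 Y0.00
M2 ; end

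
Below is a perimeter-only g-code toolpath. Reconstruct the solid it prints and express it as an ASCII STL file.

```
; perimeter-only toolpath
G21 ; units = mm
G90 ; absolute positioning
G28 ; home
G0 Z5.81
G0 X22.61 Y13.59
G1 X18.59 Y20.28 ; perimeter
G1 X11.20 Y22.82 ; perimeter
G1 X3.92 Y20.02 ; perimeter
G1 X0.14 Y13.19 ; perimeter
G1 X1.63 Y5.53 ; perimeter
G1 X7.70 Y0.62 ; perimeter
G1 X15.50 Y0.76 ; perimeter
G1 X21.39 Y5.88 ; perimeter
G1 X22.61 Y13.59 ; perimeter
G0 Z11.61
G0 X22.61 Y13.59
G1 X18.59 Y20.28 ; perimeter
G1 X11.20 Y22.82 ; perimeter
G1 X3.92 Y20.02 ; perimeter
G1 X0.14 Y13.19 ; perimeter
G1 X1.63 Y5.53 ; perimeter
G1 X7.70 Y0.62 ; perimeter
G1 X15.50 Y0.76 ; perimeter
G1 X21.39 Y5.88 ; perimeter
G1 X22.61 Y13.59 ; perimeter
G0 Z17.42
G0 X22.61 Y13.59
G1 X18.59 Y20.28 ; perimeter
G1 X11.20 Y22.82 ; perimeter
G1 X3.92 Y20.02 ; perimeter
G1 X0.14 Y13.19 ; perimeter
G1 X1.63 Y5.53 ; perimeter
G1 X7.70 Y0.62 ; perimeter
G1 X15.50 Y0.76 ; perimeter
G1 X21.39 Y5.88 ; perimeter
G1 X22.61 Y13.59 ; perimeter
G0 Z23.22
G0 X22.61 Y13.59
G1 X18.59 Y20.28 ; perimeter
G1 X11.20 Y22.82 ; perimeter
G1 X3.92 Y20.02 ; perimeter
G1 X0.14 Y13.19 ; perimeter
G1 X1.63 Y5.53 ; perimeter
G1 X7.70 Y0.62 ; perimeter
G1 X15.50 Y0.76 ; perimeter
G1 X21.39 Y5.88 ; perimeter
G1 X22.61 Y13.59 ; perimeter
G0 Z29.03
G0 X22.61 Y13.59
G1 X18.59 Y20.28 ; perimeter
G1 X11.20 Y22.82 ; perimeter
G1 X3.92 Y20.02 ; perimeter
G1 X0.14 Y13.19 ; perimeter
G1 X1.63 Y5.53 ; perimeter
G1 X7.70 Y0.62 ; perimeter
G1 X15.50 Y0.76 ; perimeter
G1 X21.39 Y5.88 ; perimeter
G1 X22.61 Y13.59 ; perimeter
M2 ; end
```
solid part
  facet normal 0.0000 0.0000 -1.0000
    outer loop
      vertex 11.20 22.82 0.00
      vertex 18.59 20.28 0.00
      vertex 22.61 13.59 0.00
    endloop
  endfacet
  facet normal 0.0000 0.0000 -1.0000
    outer loop
      vertex 3.92 20.02 0.00
      vertex 11.20 22.82 0.00
      vertex 22.61 13.59 0.00
    endloop
  endfacet
  facet normal 0.0000 0.0000 -1.0000
    outer loop
      vertex 0.14 13.19 0.00
      vertex 3.92 20.02 0.00
      vertex 22.61 13.59 0.00
    endloop
  endfacet
  facet normal 0.0000 0.0000 -1.0000
    outer loop
      vertex 1.63 5.53 0.00
      vertex 0.14 13.19 0.00
      vertex 22.61 13.59 0.00
    endloop
  endfacet
  facet normal 0.0000 0.0000 -1.0000
    outer loop
      vertex 7.70 0.62 0.00
      vertex 1.63 5.53 0.00
      vertex 22.61 13.59 0.00
    endloop
  endfacet
  facet normal 0.0000 0.0000 -1.0000
    outer loop
      vertex 15.50 0.76 0.00
      vertex 7.70 0.62 0.00
      vertex 22.61 13.59 0.00
    endloop
  endfacet
  facet normal 0.0000 0.0000 -1.0000
    outer loop
      vertex 21.39 5.88 0.00
      vertex 15.50 0.76 0.00
      vertex 22.61 13.59 0.00
    endloop
  endfacet
  facet normal 0.0000 0.0000 1.0000
    outer loop
      vertex 22.61 13.59 29.03
      vertex 18.59 20.28 29.03
      vertex 11.20 22.82 29.03
    endloop
  endfacet
  facet normal 0.0000 0.0000 1.0000
    outer loop
      vertex 22.61 13.59 29.03
      vertex 11.20 22.82 29.03
      vertex 3.92 20.02 29.03
    endloop
  endfacet
  facet normal 0.0000 0.0000 1.0000
    outer loop
      vertex 22.61 13.59 29.03
      vertex 3.92 20.02 29.03
      vertex 0.14 13.19 29.03
    endloop
  endfacet
  facet normal 0.0000 0.0000 1.0000
    outer loop
      vertex 22.61 13.59 29.03
      vertex 0.14 13.19 29.03
      vertex 1.63 5.53 29.03
    endloop
  endfacet
  facet normal 0.0000 0.0000 1.0000
    outer loop
      vertex 22.61 13.59 29.03
      vertex 1.63 5.53 29.03
      vertex 7.70 0.62 29.03
    endloop
  endfacet
  facet normal 0.0000 0.0000 1.0000
    outer loop
      vertex 22.61 13.59 29.03
      vertex 7.70 0.62 29.03
      vertex 15.50 0.76 29.03
    endloop
  endfacet
  facet normal 0.0000 0.0000 1.0000
    outer loop
      vertex 22.61 13.59 29.03
      vertex 15.50 0.76 29.03
      vertex 21.39 5.88 29.03
    endloop
  endfacet
  facet normal 0.8572 0.5151 0.0000
    outer loop
      vertex 22.61 13.59 0.00
      vertex 18.59 20.28 0.00
      vertex 18.59 20.28 29.03
    endloop
  endfacet
  facet normal 0.8572 0.5151 0.0000
    outer loop
      vertex 22.61 13.59 0.00
      vertex 18.59 20.28 29.03
      vertex 22.61 13.59 29.03
    endloop
  endfacet
  facet normal 0.3250 0.9457 0.0000
    outer loop
      vertex 18.59 20.28 0.00
      vertex 11.20 22.82 0.00
      vertex 11.20 22.82 29.03
    endloop
  endfacet
  facet normal 0.3250 0.9457 0.0000
    outer loop
      vertex 18.59 20.28 0.00
      vertex 11.20 22.82 29.03
      vertex 18.59 20.28 29.03
    endloop
  endfacet
  facet normal -0.3590 0.9333 0.0000
    outer loop
      vertex 11.20 22.82 0.00
      vertex 3.92 20.02 0.00
      vertex 3.92 20.02 29.03
    endloop
  endfacet
  facet normal -0.3590 0.9333 0.0000
    outer loop
      vertex 11.20 22.82 0.00
      vertex 3.92 20.02 29.03
      vertex 11.20 22.82 29.03
    endloop
  endfacet
  facet normal -0.8749 0.4842 0.0000
    outer loop
      vertex 3.92 20.02 0.00
      vertex 0.14 13.19 0.00
      vertex 0.14 13.19 29.03
    endloop
  endfacet
  facet normal -0.8749 0.4842 0.0000
    outer loop
      vertex 3.92 20.02 0.00
      vertex 0.14 13.19 29.03
      vertex 3.92 20.02 29.03
    endloop
  endfacet
  facet normal -0.9816 -0.1909 0.0000
    outer loop
      vertex 0.14 13.19 0.00
      vertex 1.63 5.53 0.00
      vertex 1.63 5.53 29.03
    endloop
  endfacet
  facet normal -0.9816 -0.1909 0.0000
    outer loop
      vertex 0.14 13.19 0.00
      vertex 1.63 5.53 29.03
      vertex 0.14 13.19 29.03
    endloop
  endfacet
  facet normal -0.6289 -0.7775 0.0000
    outer loop
      vertex 1.63 5.53 0.00
      vertex 7.70 0.62 0.00
      vertex 7.70 0.62 29.03
    endloop
  endfacet
  facet normal -0.6289 -0.7775 0.0000
    outer loop
      vertex 1.63 5.53 0.00
      vertex 7.70 0.62 29.03
      vertex 1.63 5.53 29.03
    endloop
  endfacet
  facet normal 0.0179 -0.9998 0.0000
    outer loop
      vertex 7.70 0.62 0.00
      vertex 15.50 0.76 0.00
      vertex 15.50 0.76 29.03
    endloop
  endfacet
  facet normal 0.0179 -0.9998 0.0000
    outer loop
      vertex 7.70 0.62 0.00
      vertex 15.50 0.76 29.03
      vertex 7.70 0.62 29.03
    endloop
  endfacet
  facet normal 0.6561 -0.7547 0.0000
    outer loop
      vertex 15.50 0.76 0.00
      vertex 21.39 5.88 0.00
      vertex 21.39 5.88 29.03
    endloop
  endfacet
  facet normal 0.6561 -0.7547 0.0000
    outer loop
      vertex 15.50 0.76 0.00
      vertex 21.39 5.88 29.03
      vertex 15.50 0.76 29.03
    endloop
  endfacet
  facet normal 0.9877 -0.1563 0.0000
    outer loop
      vertex 21.39 5.88 0.00
      vertex 22.61 13.59 0.00
      vertex 22.61 13.59 29.03
    endloop
  endfacet
  facet normal 0.9877 -0.1563 0.0000
    outer loop
      vertex 21.39 5.88 0.00
      vertex 22.61 13.59 29.03
      vertex 21.39 5.88 29.03
    endloop
  endfacet
endsolid part

The G0 Z moves step by Δz≈5.81 mm. Every layer's G1 loop is the same polygon, so the solid is a straight extrusion of it from z=0 to z≈29. Closing with flat bottom and top caps and triangulating gives 32 facets — a regular 9-sided prism (a cylinder approximated with 9 flat sides), circumscribed radius ≈ 11.4 mm, height ≈ 29 mm.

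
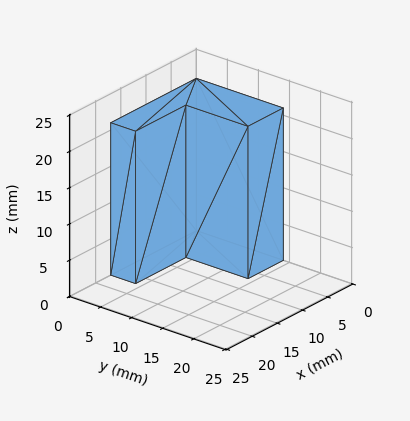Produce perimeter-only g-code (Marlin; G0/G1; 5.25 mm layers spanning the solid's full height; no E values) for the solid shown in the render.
Reading the render: the shape is an L-shaped prism: outer 17 × 14 mm, arm thicknesses ≈ 4 mm (horizontal) and 7 mm (vertical), extruded 21 mm in z (dimensions read to the nearest mm from the axis ticks). For the g-code, the solid's height is divided into equal slices at the stated Δz and each level perimeter traced with G1 moves after a G0 lift.

; perimeter-only toolpath
G21 ; units = mm
G90 ; absolute positioning
G28 ; home
; layer 1
G0 Z5.25
G0 X0.00 Y0.00
G1 X17.00 Y0.00
G1 X17.00 Y4.00
G1 X7.00 Y4.00
G1 X7.00 Y14.00
G1 X0.00 Y14.00
G1 X0.00 Y0.00
; layer 2
G0 Z10.50
G0 X0.00 Y0.00
G1 X17.00 Y0.00
G1 X17.00 Y4.00
G1 X7.00 Y4.00
G1 X7.00 Y14.00
G1 X0.00 Y14.00
G1 X0.00 Y0.00
; layer 3
G0 Z15.75
G0 X0.00 Y0.00
G1 X17.00 Y0.00
G1 X17.00 Y4.00
G1 X7.00 Y4.00
G1 X7.00 Y14.00
G1 X0.00 Y14.00
G1 X0.00 Y0.00
; layer 4
G0 Z21.00
G0 X0.00 Y0.00
G1 X17.00 Y0.00
G1 X17.00 Y4.00
G1 X7.00 Y4.00
G1 X7.00 Y14.00
G1 X0.00 Y14.00
G1 X0.00 Y0.00
M2 ; end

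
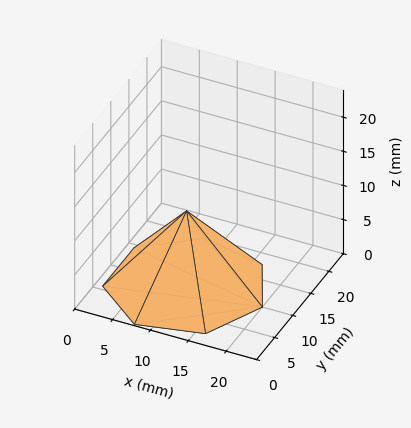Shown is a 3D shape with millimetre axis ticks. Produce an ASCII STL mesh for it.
Reading the render: the shape is a regular 7-sided pyramid, base circumscribed radius ≈ 10 mm, apex at z ≈ 11 mm (dimensions read to the nearest mm from the axis ticks). For the STL, each face is triangulated and given an outward normal.

solid part
  facet normal 0.0000 0.0000 -1.0000
    outer loop
      vertex 7.77 19.75 0.00
      vertex 16.23 17.82 0.00
      vertex 20.00 10.00 0.00
    endloop
  endfacet
  facet normal 0.0000 0.0000 -1.0000
    outer loop
      vertex 0.99 14.34 0.00
      vertex 7.77 19.75 0.00
      vertex 20.00 10.00 0.00
    endloop
  endfacet
  facet normal 0.0000 0.0000 -1.0000
    outer loop
      vertex 0.99 5.66 0.00
      vertex 0.99 14.34 0.00
      vertex 20.00 10.00 0.00
    endloop
  endfacet
  facet normal 0.0000 0.0000 -1.0000
    outer loop
      vertex 7.77 0.25 0.00
      vertex 0.99 5.66 0.00
      vertex 20.00 10.00 0.00
    endloop
  endfacet
  facet normal 0.0000 0.0000 -1.0000
    outer loop
      vertex 16.23 2.18 0.00
      vertex 7.77 0.25 0.00
      vertex 20.00 10.00 0.00
    endloop
  endfacet
  facet normal 0.6969 0.3360 0.6336
    outer loop
      vertex 20.00 10.00 0.00
      vertex 16.23 17.82 0.00
      vertex 10.00 10.00 11.00
    endloop
  endfacet
  facet normal 0.1721 0.7542 0.6336
    outer loop
      vertex 16.23 17.82 0.00
      vertex 7.77 19.75 0.00
      vertex 10.00 10.00 11.00
    endloop
  endfacet
  facet normal -0.4825 0.6046 0.6337
    outer loop
      vertex 7.77 19.75 0.00
      vertex 0.99 14.34 0.00
      vertex 10.00 10.00 11.00
    endloop
  endfacet
  facet normal -0.7736 0.0000 0.6337
    outer loop
      vertex 0.99 14.34 0.00
      vertex 0.99 5.66 0.00
      vertex 10.00 10.00 11.00
    endloop
  endfacet
  facet normal -0.4825 -0.6046 0.6337
    outer loop
      vertex 0.99 5.66 0.00
      vertex 7.77 0.25 0.00
      vertex 10.00 10.00 11.00
    endloop
  endfacet
  facet normal 0.1721 -0.7542 0.6336
    outer loop
      vertex 7.77 0.25 0.00
      vertex 16.23 2.18 0.00
      vertex 10.00 10.00 11.00
    endloop
  endfacet
  facet normal 0.6969 -0.3360 0.6336
    outer loop
      vertex 16.23 2.18 0.00
      vertex 20.00 10.00 0.00
      vertex 10.00 10.00 11.00
    endloop
  endfacet
endsolid part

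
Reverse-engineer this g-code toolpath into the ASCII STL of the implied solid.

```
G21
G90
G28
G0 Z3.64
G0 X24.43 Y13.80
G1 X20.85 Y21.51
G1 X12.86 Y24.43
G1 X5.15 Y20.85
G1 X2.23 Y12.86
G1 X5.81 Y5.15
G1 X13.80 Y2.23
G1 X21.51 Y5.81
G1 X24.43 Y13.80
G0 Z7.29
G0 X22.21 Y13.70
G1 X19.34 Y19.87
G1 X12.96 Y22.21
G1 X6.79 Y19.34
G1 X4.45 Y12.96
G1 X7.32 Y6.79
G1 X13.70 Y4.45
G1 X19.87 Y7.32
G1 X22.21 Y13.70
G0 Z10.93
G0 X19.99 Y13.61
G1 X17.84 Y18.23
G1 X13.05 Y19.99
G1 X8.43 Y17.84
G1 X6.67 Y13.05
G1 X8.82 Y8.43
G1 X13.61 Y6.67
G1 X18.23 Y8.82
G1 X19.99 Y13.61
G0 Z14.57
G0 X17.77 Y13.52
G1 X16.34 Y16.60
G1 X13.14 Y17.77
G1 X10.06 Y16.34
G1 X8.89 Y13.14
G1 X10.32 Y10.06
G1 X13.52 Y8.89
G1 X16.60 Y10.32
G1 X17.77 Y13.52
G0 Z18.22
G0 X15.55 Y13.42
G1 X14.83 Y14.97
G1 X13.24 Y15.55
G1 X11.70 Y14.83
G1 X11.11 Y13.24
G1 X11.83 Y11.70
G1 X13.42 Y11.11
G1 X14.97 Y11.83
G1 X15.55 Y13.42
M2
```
solid part
  facet normal 0.0000 0.0000 -1.0000
    outer loop
      vertex 12.77 26.65 0.00
      vertex 22.35 23.14 0.00
      vertex 26.65 13.89 0.00
    endloop
  endfacet
  facet normal 0.0000 0.0000 -1.0000
    outer loop
      vertex 3.52 22.35 0.00
      vertex 12.77 26.65 0.00
      vertex 26.65 13.89 0.00
    endloop
  endfacet
  facet normal 0.0000 0.0000 -1.0000
    outer loop
      vertex 0.01 12.77 0.00
      vertex 3.52 22.35 0.00
      vertex 26.65 13.89 0.00
    endloop
  endfacet
  facet normal 0.0000 0.0000 -1.0000
    outer loop
      vertex 4.31 3.52 0.00
      vertex 0.01 12.77 0.00
      vertex 26.65 13.89 0.00
    endloop
  endfacet
  facet normal 0.0000 0.0000 -1.0000
    outer loop
      vertex 13.89 0.01 0.00
      vertex 4.31 3.52 0.00
      vertex 26.65 13.89 0.00
    endloop
  endfacet
  facet normal 0.0000 0.0000 -1.0000
    outer loop
      vertex 23.14 4.31 0.00
      vertex 13.89 0.01 0.00
      vertex 26.65 13.89 0.00
    endloop
  endfacet
  facet normal 0.7901 0.3673 0.4908
    outer loop
      vertex 26.65 13.89 0.00
      vertex 22.35 23.14 0.00
      vertex 13.33 13.33 21.86
    endloop
  endfacet
  facet normal 0.2997 0.8181 0.4908
    outer loop
      vertex 22.35 23.14 0.00
      vertex 12.77 26.65 0.00
      vertex 13.33 13.33 21.86
    endloop
  endfacet
  facet normal -0.3673 0.7901 0.4908
    outer loop
      vertex 12.77 26.65 0.00
      vertex 3.52 22.35 0.00
      vertex 13.33 13.33 21.86
    endloop
  endfacet
  facet normal -0.8181 0.2997 0.4908
    outer loop
      vertex 3.52 22.35 0.00
      vertex 0.01 12.77 0.00
      vertex 13.33 13.33 21.86
    endloop
  endfacet
  facet normal -0.7901 -0.3673 0.4908
    outer loop
      vertex 0.01 12.77 0.00
      vertex 4.31 3.52 0.00
      vertex 13.33 13.33 21.86
    endloop
  endfacet
  facet normal -0.2997 -0.8181 0.4908
    outer loop
      vertex 4.31 3.52 0.00
      vertex 13.89 0.01 0.00
      vertex 13.33 13.33 21.86
    endloop
  endfacet
  facet normal 0.3673 -0.7901 0.4908
    outer loop
      vertex 13.89 0.01 0.00
      vertex 23.14 4.31 0.00
      vertex 13.33 13.33 21.86
    endloop
  endfacet
  facet normal 0.8181 -0.2997 0.4908
    outer loop
      vertex 23.14 4.31 0.00
      vertex 26.65 13.89 0.00
      vertex 13.33 13.33 21.86
    endloop
  endfacet
endsolid part

The G0 Z moves step by Δz≈3.64 mm. The G1 loops shrink linearly with z, so the solid tapers from its base footprint up to z≈21.9. Closing with a flat bottom cap and the tapered top and triangulating gives 14 facets — a regular 8-sided pyramid, base circumscribed radius ≈ 13.3 mm, apex at z ≈ 21.9 mm.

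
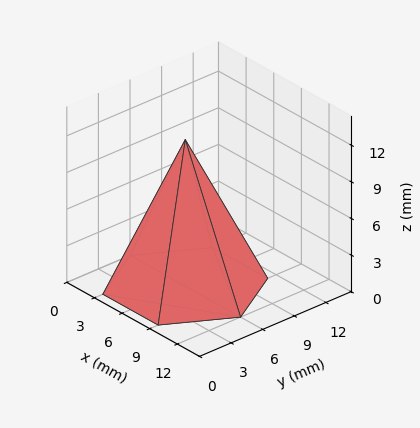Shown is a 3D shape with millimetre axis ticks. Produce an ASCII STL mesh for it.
Reading the render: the shape is a regular 6-sided pyramid, base circumscribed radius ≈ 6 mm, apex at z ≈ 12 mm (dimensions read to the nearest mm from the axis ticks). For the STL, each face is triangulated and given an outward normal.

solid part
  facet normal 0.0000 0.0000 -1.0000
    outer loop
      vertex 3.0 11.2 0.0
      vertex 9.0 11.2 0.0
      vertex 12.0 6.0 0.0
    endloop
  endfacet
  facet normal 0.0000 0.0000 -1.0000
    outer loop
      vertex 0.0 6.0 0.0
      vertex 3.0 11.2 0.0
      vertex 12.0 6.0 0.0
    endloop
  endfacet
  facet normal 0.0000 0.0000 -1.0000
    outer loop
      vertex 3.0 0.8 0.0
      vertex 0.0 6.0 0.0
      vertex 12.0 6.0 0.0
    endloop
  endfacet
  facet normal 0.0000 0.0000 -1.0000
    outer loop
      vertex 9.0 0.8 0.0
      vertex 3.0 0.8 0.0
      vertex 12.0 6.0 0.0
    endloop
  endfacet
  facet normal 0.7948 0.4586 0.3974
    outer loop
      vertex 12.0 6.0 0.0
      vertex 9.0 11.2 0.0
      vertex 6.0 6.0 12.0
    endloop
  endfacet
  facet normal 0.0000 0.9176 0.3976
    outer loop
      vertex 9.0 11.2 0.0
      vertex 3.0 11.2 0.0
      vertex 6.0 6.0 12.0
    endloop
  endfacet
  facet normal -0.7948 0.4586 0.3974
    outer loop
      vertex 3.0 11.2 0.0
      vertex 0.0 6.0 0.0
      vertex 6.0 6.0 12.0
    endloop
  endfacet
  facet normal -0.7948 -0.4586 0.3974
    outer loop
      vertex 0.0 6.0 0.0
      vertex 3.0 0.8 0.0
      vertex 6.0 6.0 12.0
    endloop
  endfacet
  facet normal 0.0000 -0.9176 0.3976
    outer loop
      vertex 3.0 0.8 0.0
      vertex 9.0 0.8 0.0
      vertex 6.0 6.0 12.0
    endloop
  endfacet
  facet normal 0.7948 -0.4586 0.3974
    outer loop
      vertex 9.0 0.8 0.0
      vertex 12.0 6.0 0.0
      vertex 6.0 6.0 12.0
    endloop
  endfacet
endsolid part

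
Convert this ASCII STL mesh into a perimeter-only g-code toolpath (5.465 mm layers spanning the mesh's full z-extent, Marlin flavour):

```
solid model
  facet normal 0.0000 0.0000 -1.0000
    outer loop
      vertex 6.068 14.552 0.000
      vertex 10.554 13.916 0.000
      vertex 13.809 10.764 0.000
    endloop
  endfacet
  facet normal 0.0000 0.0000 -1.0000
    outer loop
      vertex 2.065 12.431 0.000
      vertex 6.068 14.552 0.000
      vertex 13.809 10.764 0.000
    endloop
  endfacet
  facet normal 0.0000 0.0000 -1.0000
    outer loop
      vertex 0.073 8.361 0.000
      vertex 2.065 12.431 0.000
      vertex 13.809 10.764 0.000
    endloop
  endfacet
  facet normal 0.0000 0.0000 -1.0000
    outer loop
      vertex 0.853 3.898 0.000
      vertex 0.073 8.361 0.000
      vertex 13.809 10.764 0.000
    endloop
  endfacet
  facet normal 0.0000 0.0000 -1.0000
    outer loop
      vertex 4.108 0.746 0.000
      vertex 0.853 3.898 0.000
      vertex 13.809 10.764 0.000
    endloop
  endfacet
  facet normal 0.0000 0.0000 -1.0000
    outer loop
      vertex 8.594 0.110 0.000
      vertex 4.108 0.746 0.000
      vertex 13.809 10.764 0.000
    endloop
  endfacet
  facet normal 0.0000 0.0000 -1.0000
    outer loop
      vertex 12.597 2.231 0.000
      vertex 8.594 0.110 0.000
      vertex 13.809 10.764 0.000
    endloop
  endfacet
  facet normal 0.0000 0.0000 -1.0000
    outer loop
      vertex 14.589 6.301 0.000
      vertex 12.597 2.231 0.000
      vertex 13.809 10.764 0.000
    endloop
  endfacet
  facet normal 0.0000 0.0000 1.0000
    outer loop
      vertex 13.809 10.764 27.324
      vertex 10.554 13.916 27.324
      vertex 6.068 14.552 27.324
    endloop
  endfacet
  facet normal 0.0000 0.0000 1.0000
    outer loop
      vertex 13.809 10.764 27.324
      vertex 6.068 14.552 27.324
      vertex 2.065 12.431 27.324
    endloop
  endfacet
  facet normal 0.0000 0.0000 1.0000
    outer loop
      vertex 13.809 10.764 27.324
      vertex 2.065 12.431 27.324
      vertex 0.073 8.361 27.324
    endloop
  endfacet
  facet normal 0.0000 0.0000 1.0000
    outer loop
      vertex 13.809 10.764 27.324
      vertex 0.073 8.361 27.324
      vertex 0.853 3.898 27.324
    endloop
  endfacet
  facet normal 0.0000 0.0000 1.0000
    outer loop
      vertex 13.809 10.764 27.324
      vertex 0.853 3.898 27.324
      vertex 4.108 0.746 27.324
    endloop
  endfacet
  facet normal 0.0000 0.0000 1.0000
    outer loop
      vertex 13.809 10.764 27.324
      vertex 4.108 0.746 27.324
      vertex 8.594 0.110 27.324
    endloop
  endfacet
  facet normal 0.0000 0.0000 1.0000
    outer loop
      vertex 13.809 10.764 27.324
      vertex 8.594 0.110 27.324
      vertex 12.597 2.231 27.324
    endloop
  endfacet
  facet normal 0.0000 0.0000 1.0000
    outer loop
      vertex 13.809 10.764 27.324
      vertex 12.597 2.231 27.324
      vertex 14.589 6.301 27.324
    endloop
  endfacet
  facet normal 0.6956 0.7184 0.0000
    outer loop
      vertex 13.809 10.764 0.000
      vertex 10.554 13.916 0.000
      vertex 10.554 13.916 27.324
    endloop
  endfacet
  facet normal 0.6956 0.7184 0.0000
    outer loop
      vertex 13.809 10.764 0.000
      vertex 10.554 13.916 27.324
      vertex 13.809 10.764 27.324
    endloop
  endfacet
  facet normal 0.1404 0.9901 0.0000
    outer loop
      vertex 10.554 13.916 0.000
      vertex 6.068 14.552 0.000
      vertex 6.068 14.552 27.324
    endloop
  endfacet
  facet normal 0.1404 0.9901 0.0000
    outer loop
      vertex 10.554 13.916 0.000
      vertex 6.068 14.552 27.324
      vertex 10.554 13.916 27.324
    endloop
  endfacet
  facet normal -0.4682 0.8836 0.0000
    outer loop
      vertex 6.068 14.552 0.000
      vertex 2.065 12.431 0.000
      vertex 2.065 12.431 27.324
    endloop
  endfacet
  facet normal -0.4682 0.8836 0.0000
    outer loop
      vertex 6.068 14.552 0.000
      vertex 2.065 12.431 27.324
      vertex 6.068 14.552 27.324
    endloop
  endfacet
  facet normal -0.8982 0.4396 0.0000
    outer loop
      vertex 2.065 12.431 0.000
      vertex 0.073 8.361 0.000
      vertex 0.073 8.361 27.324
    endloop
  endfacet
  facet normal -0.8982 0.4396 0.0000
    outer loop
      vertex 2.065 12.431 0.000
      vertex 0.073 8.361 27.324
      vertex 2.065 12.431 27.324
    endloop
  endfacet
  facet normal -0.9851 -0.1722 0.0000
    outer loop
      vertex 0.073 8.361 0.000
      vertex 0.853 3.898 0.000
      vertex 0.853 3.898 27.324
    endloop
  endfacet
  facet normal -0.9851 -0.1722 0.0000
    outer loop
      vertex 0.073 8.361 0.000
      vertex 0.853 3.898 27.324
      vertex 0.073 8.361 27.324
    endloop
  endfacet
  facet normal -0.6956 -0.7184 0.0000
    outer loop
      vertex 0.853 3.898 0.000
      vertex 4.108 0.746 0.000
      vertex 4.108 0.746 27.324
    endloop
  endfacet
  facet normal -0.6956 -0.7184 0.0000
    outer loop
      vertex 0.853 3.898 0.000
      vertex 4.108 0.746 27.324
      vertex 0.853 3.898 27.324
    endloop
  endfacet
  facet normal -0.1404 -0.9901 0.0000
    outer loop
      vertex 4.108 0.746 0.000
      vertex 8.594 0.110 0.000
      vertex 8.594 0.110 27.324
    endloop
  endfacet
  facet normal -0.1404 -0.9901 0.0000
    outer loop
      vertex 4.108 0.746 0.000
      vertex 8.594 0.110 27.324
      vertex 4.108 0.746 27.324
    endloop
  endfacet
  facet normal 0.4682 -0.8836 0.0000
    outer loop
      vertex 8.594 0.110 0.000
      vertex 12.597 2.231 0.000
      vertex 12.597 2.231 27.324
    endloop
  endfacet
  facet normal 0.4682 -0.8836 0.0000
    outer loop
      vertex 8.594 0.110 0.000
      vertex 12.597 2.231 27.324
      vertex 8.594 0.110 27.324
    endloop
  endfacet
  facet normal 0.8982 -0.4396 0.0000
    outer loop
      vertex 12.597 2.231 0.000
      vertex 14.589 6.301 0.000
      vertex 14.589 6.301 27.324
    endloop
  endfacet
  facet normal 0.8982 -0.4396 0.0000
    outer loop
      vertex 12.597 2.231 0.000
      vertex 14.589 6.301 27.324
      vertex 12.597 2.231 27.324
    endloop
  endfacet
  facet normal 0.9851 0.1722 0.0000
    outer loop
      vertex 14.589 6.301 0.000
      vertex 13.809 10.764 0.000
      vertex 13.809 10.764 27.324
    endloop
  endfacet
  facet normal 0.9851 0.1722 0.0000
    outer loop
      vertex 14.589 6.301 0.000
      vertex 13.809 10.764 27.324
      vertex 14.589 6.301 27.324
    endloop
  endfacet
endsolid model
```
; perimeter-only toolpath
G21 ; units = mm
G90 ; absolute positioning
G28 ; home
; layer 1
G0 Z5.465
G0 X13.809 Y10.764
G1 X10.554 Y13.916
G1 X6.068 Y14.552
G1 X2.065 Y12.431
G1 X0.073 Y8.361
G1 X0.853 Y3.898
G1 X4.108 Y0.746
G1 X8.594 Y0.110
G1 X12.597 Y2.231
G1 X14.589 Y6.301
G1 X13.809 Y10.764
; layer 2
G0 Z10.930
G0 X13.809 Y10.764
G1 X10.554 Y13.916
G1 X6.068 Y14.552
G1 X2.065 Y12.431
G1 X0.073 Y8.361
G1 X0.853 Y3.898
G1 X4.108 Y0.746
G1 X8.594 Y0.110
G1 X12.597 Y2.231
G1 X14.589 Y6.301
G1 X13.809 Y10.764
; layer 3
G0 Z16.394
G0 X13.809 Y10.764
G1 X10.554 Y13.916
G1 X6.068 Y14.552
G1 X2.065 Y12.431
G1 X0.073 Y8.361
G1 X0.853 Y3.898
G1 X4.108 Y0.746
G1 X8.594 Y0.110
G1 X12.597 Y2.231
G1 X14.589 Y6.301
G1 X13.809 Y10.764
; layer 4
G0 Z21.859
G0 X13.809 Y10.764
G1 X10.554 Y13.916
G1 X6.068 Y14.552
G1 X2.065 Y12.431
G1 X0.073 Y8.361
G1 X0.853 Y3.898
G1 X4.108 Y0.746
G1 X8.594 Y0.110
G1 X12.597 Y2.231
G1 X14.589 Y6.301
G1 X13.809 Y10.764
; layer 5
G0 Z27.324
G0 X13.809 Y10.764
G1 X10.554 Y13.916
G1 X6.068 Y14.552
G1 X2.065 Y12.431
G1 X0.073 Y8.361
G1 X0.853 Y3.898
G1 X4.108 Y0.746
G1 X8.594 Y0.110
G1 X12.597 Y2.231
G1 X14.589 Y6.301
G1 X13.809 Y10.764
M2 ; end

The solid is a regular 10-sided prism (a cylinder approximated with 10 flat sides), circumscribed radius ≈ 7.33 mm, height ≈ 27.3 mm. Slicing at Δz = 5.465 mm — 5 equal slices spanning the solid's height, so layer i sits at z = i·h/5 — gives 5 non-empty perimeters. Each is a 10-segment closed polygon; G0 lifts to the layer z and rapids to the start vertex, then G1 traces the edges.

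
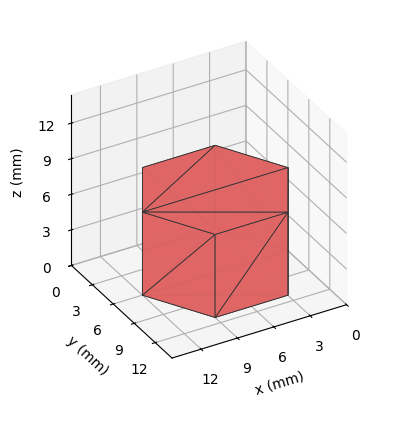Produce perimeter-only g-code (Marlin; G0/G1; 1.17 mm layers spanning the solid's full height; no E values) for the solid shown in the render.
Reading the render: the shape is a regular 6-sided prism (a cylinder approximated with 6 flat sides), circumscribed radius ≈ 6 mm, height ≈ 7 mm (dimensions read to the nearest mm from the axis ticks). For the g-code, the solid's height is divided into equal slices at the stated Δz and each level perimeter traced with G1 moves after a G0 lift.

; perimeter-only toolpath
G21 ; units = mm
G90 ; absolute positioning
G28 ; home
; layer 1
G0 Z1.17
G0 X12.00 Y6.00
G1 X9.00 Y11.20
G1 X3.00 Y11.20
G1 X0.00 Y6.00
G1 X3.00 Y0.80
G1 X9.00 Y0.80
G1 X12.00 Y6.00
; layer 2
G0 Z2.33
G0 X12.00 Y6.00
G1 X9.00 Y11.20
G1 X3.00 Y11.20
G1 X0.00 Y6.00
G1 X3.00 Y0.80
G1 X9.00 Y0.80
G1 X12.00 Y6.00
; layer 3
G0 Z3.50
G0 X12.00 Y6.00
G1 X9.00 Y11.20
G1 X3.00 Y11.20
G1 X0.00 Y6.00
G1 X3.00 Y0.80
G1 X9.00 Y0.80
G1 X12.00 Y6.00
; layer 4
G0 Z4.67
G0 X12.00 Y6.00
G1 X9.00 Y11.20
G1 X3.00 Y11.20
G1 X0.00 Y6.00
G1 X3.00 Y0.80
G1 X9.00 Y0.80
G1 X12.00 Y6.00
; layer 5
G0 Z5.83
G0 X12.00 Y6.00
G1 X9.00 Y11.20
G1 X3.00 Y11.20
G1 X0.00 Y6.00
G1 X3.00 Y0.80
G1 X9.00 Y0.80
G1 X12.00 Y6.00
; layer 6
G0 Z7.00
G0 X12.00 Y6.00
G1 X9.00 Y11.20
G1 X3.00 Y11.20
G1 X0.00 Y6.00
G1 X3.00 Y0.80
G1 X9.00 Y0.80
G1 X12.00 Y6.00
M2 ; end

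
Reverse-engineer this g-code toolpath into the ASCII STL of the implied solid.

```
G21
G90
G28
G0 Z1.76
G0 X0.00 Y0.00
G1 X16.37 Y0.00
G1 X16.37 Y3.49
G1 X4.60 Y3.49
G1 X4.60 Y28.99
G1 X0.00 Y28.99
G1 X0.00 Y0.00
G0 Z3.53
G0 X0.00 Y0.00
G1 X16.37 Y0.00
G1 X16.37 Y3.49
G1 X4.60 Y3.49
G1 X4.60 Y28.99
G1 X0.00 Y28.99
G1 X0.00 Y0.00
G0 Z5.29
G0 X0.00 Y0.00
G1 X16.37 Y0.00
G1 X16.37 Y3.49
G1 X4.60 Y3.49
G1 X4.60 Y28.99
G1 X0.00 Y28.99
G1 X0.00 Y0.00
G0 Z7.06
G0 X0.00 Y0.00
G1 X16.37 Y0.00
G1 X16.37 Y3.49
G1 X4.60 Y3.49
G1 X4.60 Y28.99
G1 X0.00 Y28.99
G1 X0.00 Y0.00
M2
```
solid part
  facet normal 0.0000 0.0000 -1.0000
    outer loop
      vertex 16.37 3.49 0.00
      vertex 16.37 0.00 0.00
      vertex 0.00 0.00 0.00
    endloop
  endfacet
  facet normal 0.0000 0.0000 -1.0000
    outer loop
      vertex 4.60 3.49 0.00
      vertex 16.37 3.49 0.00
      vertex 0.00 0.00 0.00
    endloop
  endfacet
  facet normal 0.0000 0.0000 -1.0000
    outer loop
      vertex 4.60 28.99 0.00
      vertex 4.60 3.49 0.00
      vertex 0.00 0.00 0.00
    endloop
  endfacet
  facet normal 0.0000 0.0000 -1.0000
    outer loop
      vertex 0.00 28.99 0.00
      vertex 4.60 28.99 0.00
      vertex 0.00 0.00 0.00
    endloop
  endfacet
  facet normal 0.0000 0.0000 1.0000
    outer loop
      vertex 0.00 0.00 7.06
      vertex 16.37 0.00 7.06
      vertex 16.37 3.49 7.06
    endloop
  endfacet
  facet normal 0.0000 0.0000 1.0000
    outer loop
      vertex 0.00 0.00 7.06
      vertex 16.37 3.49 7.06
      vertex 4.60 3.49 7.06
    endloop
  endfacet
  facet normal 0.0000 0.0000 1.0000
    outer loop
      vertex 0.00 0.00 7.06
      vertex 4.60 3.49 7.06
      vertex 4.60 28.99 7.06
    endloop
  endfacet
  facet normal 0.0000 0.0000 1.0000
    outer loop
      vertex 0.00 0.00 7.06
      vertex 4.60 28.99 7.06
      vertex 0.00 28.99 7.06
    endloop
  endfacet
  facet normal 0.0000 -1.0000 0.0000
    outer loop
      vertex 0.00 0.00 0.00
      vertex 16.37 0.00 0.00
      vertex 16.37 0.00 7.06
    endloop
  endfacet
  facet normal 0.0000 -1.0000 0.0000
    outer loop
      vertex 0.00 0.00 0.00
      vertex 16.37 0.00 7.06
      vertex 0.00 0.00 7.06
    endloop
  endfacet
  facet normal 1.0000 0.0000 0.0000
    outer loop
      vertex 16.37 0.00 0.00
      vertex 16.37 3.49 0.00
      vertex 16.37 3.49 7.06
    endloop
  endfacet
  facet normal 1.0000 0.0000 0.0000
    outer loop
      vertex 16.37 0.00 0.00
      vertex 16.37 3.49 7.06
      vertex 16.37 0.00 7.06
    endloop
  endfacet
  facet normal 0.0000 1.0000 0.0000
    outer loop
      vertex 16.37 3.49 0.00
      vertex 4.60 3.49 0.00
      vertex 4.60 3.49 7.06
    endloop
  endfacet
  facet normal 0.0000 1.0000 0.0000
    outer loop
      vertex 16.37 3.49 0.00
      vertex 4.60 3.49 7.06
      vertex 16.37 3.49 7.06
    endloop
  endfacet
  facet normal 1.0000 0.0000 0.0000
    outer loop
      vertex 4.60 3.49 0.00
      vertex 4.60 28.99 0.00
      vertex 4.60 28.99 7.06
    endloop
  endfacet
  facet normal 1.0000 0.0000 0.0000
    outer loop
      vertex 4.60 3.49 0.00
      vertex 4.60 28.99 7.06
      vertex 4.60 3.49 7.06
    endloop
  endfacet
  facet normal 0.0000 1.0000 0.0000
    outer loop
      vertex 4.60 28.99 0.00
      vertex 0.00 28.99 0.00
      vertex 0.00 28.99 7.06
    endloop
  endfacet
  facet normal 0.0000 1.0000 0.0000
    outer loop
      vertex 4.60 28.99 0.00
      vertex 0.00 28.99 7.06
      vertex 4.60 28.99 7.06
    endloop
  endfacet
  facet normal -1.0000 0.0000 0.0000
    outer loop
      vertex 0.00 28.99 0.00
      vertex 0.00 0.00 0.00
      vertex 0.00 0.00 7.06
    endloop
  endfacet
  facet normal -1.0000 0.0000 0.0000
    outer loop
      vertex 0.00 28.99 0.00
      vertex 0.00 0.00 7.06
      vertex 0.00 28.99 7.06
    endloop
  endfacet
endsolid part

The G0 Z moves step by Δz≈1.76 mm. Every layer's G1 loop is the same polygon, so the solid is a straight extrusion of it from z=0 to z≈7.06. Closing with flat bottom and top caps and triangulating gives 20 facets — an L-shaped prism: outer 16.4 × 29 mm, arm thicknesses ≈ 3.49 mm (horizontal) and 4.6 mm (vertical), extruded 7.06 mm in z.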